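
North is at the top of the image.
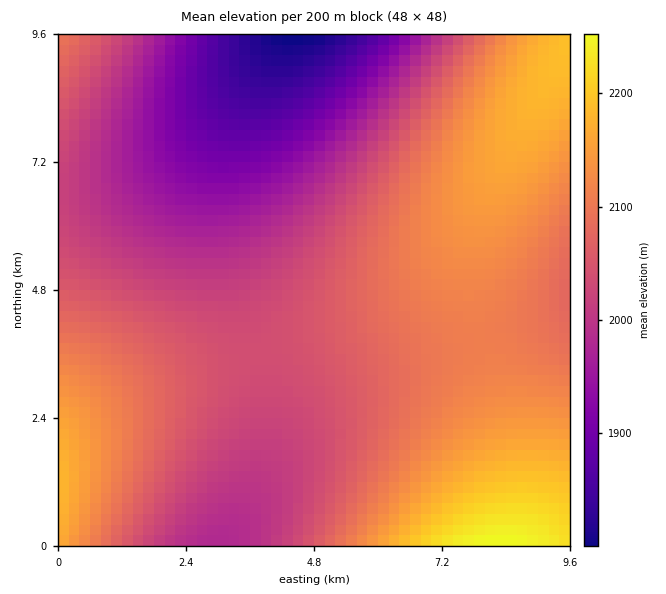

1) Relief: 1800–2260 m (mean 2050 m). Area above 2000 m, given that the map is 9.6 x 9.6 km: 70.7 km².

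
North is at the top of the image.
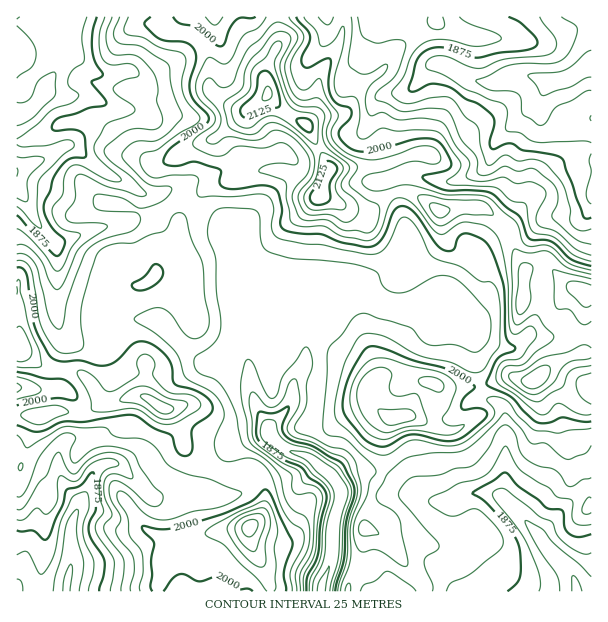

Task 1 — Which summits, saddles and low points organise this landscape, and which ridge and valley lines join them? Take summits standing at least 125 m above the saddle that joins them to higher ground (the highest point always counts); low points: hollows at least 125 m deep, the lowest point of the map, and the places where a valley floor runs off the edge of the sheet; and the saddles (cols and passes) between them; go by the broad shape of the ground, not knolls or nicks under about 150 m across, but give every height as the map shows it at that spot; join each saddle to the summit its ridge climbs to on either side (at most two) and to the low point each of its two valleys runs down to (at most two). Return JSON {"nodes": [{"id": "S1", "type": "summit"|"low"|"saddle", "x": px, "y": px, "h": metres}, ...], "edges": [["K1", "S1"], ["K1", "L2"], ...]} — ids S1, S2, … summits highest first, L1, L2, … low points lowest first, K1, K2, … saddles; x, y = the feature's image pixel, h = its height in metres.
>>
{"nodes": [
{"id": "S1", "type": "summit", "x": 267, "y": 93, "h": 2155},
{"id": "S2", "type": "summit", "x": 249, "y": 527, "h": 2113},
{"id": "L1", "type": "low", "x": 591, "y": 65, "h": 1786},
{"id": "L2", "type": "low", "x": 321, "y": 590, "h": 1793},
{"id": "L3", "type": "low", "x": 576, "y": 591, "h": 1796},
{"id": "L4", "type": "low", "x": 68, "y": 584, "h": 1797},
{"id": "L5", "type": "low", "x": 17, "y": 171, "h": 1798},
{"id": "K1", "type": "saddle", "x": 395, "y": 194, "h": 2030},
{"id": "K2", "type": "saddle", "x": 216, "y": 471, "h": 1980},
{"id": "K3", "type": "saddle", "x": 192, "y": 204, "h": 1972},
{"id": "K4", "type": "saddle", "x": 402, "y": 306, "h": 1944},
{"id": "K5", "type": "saddle", "x": 356, "y": 570, "h": 1942}],
"edges": [["K1", "S1"], ["K1", "L1"], ["K1", "L3"], ["K2", "S2"], ["K2", "L4"], ["K2", "L2"], ["K3", "S1"], ["K3", "S2"], ["K3", "L5"], ["K4", "S1"], ["K4", "L3"], ["K4", "L2"], ["K5", "S1"], ["K5", "L3"], ["K5", "L2"]]}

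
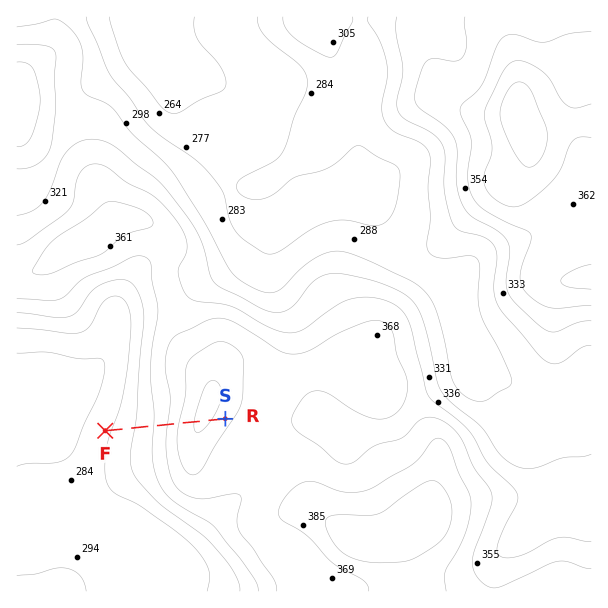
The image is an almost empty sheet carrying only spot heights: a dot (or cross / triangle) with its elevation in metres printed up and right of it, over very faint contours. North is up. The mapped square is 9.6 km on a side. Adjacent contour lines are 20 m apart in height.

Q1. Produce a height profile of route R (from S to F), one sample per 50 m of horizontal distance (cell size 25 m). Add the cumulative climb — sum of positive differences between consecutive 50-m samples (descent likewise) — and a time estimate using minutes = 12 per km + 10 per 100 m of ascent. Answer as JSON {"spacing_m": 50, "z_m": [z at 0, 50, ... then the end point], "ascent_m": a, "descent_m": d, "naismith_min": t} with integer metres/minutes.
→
{"spacing_m": 50, "z_m": [387, 390, 393, 396, 399, 401, 402, 403, 403, 402, 401, 399, 396, 392, 388, 383, 378, 372, 367, 362, 357, 352, 348, 344, 340, 336, 333, 330, 327, 324, 321, 318, 315, 313, 310, 308, 305, 303, 300, 298, 295, 295], "ascent_m": 16, "descent_m": 108, "naismith_min": 26}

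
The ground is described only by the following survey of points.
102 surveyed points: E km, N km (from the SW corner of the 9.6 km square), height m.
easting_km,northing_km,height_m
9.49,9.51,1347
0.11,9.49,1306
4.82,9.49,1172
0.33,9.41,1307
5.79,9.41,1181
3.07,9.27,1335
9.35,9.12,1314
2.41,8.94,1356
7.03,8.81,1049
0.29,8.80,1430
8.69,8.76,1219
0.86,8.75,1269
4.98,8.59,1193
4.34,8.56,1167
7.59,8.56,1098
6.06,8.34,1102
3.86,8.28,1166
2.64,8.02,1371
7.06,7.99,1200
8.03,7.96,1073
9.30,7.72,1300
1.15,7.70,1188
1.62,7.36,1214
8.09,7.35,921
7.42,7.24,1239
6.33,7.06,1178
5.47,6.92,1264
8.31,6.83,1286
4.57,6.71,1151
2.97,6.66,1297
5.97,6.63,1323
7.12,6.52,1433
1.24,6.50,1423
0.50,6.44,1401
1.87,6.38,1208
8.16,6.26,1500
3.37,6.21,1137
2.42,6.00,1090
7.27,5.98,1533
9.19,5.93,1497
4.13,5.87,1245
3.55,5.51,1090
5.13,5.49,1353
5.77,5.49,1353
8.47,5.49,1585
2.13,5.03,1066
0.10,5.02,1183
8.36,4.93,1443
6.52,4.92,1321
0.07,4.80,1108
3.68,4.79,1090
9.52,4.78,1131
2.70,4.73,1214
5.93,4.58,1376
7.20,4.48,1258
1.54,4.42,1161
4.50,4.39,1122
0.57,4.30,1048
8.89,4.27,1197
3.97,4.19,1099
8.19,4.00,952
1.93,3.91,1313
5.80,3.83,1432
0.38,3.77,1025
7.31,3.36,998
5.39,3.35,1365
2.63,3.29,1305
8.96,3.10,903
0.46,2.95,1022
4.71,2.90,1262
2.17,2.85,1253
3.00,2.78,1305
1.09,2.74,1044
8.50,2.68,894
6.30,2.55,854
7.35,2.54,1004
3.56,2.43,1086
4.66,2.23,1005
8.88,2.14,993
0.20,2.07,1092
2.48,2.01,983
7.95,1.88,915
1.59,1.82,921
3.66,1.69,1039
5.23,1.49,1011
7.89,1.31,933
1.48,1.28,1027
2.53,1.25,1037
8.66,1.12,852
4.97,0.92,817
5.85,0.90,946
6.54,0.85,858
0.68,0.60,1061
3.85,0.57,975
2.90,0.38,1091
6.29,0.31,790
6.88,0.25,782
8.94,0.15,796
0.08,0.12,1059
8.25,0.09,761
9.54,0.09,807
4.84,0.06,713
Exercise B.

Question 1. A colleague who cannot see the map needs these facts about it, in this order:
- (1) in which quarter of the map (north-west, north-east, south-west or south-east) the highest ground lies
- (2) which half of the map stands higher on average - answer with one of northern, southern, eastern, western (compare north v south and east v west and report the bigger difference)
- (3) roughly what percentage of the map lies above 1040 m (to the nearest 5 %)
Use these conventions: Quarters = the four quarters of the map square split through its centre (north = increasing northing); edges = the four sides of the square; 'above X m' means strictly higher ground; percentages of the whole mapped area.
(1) The highest point lies in the north-east quarter of the map.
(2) On average the northern half of the map is the higher ground.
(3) About 70 % of the map lies above 1040 m.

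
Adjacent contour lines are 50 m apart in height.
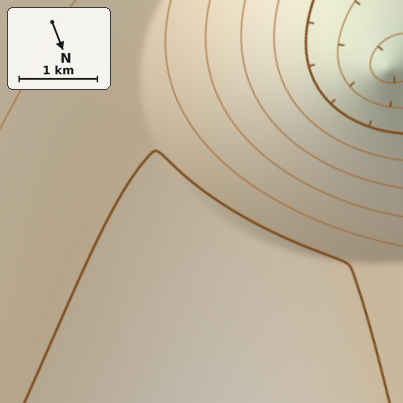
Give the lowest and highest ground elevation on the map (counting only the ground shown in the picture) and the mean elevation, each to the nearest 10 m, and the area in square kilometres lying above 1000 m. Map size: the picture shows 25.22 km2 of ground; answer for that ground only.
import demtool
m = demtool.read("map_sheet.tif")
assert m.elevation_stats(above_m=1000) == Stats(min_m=630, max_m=1050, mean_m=950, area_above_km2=9.5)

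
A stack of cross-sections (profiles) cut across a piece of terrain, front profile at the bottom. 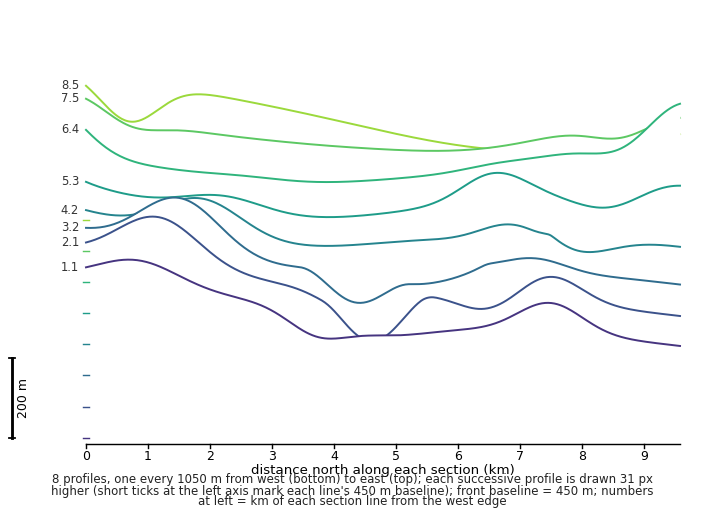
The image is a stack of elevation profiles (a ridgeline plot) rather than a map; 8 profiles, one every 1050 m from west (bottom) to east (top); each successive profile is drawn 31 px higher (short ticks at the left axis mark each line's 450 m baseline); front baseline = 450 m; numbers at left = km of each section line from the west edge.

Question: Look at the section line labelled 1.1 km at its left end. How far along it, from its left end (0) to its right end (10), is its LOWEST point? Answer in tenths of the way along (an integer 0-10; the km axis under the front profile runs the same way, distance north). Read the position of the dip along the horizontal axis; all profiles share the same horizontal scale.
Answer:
10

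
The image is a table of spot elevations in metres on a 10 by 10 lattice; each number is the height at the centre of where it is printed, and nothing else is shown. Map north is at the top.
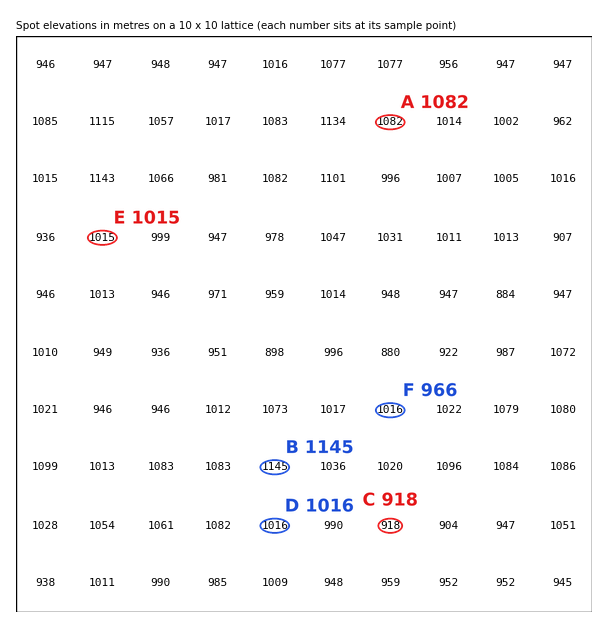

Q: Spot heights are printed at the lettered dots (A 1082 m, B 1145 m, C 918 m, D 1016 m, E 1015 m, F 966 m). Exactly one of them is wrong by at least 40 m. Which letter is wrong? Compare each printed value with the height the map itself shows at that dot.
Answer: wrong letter F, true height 1016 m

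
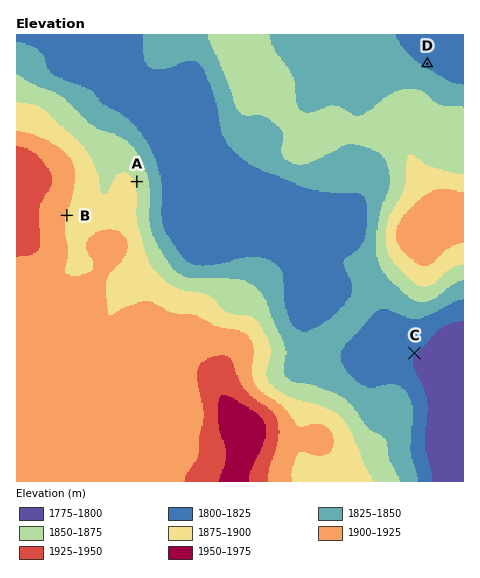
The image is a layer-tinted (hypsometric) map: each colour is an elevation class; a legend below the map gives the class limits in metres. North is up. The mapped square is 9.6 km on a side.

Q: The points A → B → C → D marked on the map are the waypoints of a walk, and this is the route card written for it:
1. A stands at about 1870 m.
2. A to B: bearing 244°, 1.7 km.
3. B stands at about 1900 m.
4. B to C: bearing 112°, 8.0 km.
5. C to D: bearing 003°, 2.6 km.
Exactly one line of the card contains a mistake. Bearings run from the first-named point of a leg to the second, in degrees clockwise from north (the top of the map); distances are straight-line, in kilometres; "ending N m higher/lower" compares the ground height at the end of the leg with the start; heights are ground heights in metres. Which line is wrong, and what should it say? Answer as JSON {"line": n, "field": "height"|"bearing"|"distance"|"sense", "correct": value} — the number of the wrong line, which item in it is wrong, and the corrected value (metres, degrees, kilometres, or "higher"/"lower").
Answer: {"line": 5, "field": "distance", "correct": 6.2}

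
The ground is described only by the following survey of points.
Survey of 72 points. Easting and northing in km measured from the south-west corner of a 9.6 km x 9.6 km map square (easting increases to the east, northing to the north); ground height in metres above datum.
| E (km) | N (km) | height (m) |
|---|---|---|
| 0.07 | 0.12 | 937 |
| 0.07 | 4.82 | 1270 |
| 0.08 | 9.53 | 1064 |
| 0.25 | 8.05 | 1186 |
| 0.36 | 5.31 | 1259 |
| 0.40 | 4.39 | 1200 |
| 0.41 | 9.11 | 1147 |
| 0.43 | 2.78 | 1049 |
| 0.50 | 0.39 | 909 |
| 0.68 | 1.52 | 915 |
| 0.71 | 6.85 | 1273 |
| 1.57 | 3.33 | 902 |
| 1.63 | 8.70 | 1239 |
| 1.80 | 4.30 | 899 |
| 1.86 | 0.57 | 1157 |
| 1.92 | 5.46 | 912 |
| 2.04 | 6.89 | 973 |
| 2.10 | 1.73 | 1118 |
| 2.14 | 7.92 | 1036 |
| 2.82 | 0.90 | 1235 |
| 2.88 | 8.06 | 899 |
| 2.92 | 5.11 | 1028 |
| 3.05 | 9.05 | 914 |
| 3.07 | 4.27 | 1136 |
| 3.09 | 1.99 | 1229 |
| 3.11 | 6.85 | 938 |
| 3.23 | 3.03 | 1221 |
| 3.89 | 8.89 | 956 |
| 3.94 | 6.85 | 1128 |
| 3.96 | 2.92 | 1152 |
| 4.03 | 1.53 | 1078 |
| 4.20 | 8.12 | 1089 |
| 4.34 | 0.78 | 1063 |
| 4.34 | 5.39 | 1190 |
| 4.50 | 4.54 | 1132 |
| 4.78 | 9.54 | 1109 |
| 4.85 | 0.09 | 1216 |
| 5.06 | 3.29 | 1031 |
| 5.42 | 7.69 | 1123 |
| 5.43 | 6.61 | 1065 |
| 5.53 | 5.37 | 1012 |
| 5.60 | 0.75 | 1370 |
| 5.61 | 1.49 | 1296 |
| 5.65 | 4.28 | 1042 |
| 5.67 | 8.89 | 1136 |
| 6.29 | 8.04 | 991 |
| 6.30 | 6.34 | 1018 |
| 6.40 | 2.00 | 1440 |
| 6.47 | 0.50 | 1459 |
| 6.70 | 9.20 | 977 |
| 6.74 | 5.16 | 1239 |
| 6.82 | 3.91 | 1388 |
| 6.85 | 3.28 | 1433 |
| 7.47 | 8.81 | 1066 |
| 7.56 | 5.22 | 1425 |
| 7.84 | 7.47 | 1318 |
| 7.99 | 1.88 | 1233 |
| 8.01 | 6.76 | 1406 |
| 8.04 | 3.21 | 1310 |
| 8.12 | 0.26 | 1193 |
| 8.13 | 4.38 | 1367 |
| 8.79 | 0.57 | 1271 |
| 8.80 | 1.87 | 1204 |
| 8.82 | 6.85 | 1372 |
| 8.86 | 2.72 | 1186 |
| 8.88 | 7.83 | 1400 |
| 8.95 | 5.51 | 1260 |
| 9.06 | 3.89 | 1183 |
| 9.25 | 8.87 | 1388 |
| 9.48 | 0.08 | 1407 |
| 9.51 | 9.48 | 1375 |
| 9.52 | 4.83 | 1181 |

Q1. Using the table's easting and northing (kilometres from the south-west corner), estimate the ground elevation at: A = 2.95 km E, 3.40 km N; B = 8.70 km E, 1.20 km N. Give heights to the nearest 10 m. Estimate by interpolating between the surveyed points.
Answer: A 1170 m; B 1220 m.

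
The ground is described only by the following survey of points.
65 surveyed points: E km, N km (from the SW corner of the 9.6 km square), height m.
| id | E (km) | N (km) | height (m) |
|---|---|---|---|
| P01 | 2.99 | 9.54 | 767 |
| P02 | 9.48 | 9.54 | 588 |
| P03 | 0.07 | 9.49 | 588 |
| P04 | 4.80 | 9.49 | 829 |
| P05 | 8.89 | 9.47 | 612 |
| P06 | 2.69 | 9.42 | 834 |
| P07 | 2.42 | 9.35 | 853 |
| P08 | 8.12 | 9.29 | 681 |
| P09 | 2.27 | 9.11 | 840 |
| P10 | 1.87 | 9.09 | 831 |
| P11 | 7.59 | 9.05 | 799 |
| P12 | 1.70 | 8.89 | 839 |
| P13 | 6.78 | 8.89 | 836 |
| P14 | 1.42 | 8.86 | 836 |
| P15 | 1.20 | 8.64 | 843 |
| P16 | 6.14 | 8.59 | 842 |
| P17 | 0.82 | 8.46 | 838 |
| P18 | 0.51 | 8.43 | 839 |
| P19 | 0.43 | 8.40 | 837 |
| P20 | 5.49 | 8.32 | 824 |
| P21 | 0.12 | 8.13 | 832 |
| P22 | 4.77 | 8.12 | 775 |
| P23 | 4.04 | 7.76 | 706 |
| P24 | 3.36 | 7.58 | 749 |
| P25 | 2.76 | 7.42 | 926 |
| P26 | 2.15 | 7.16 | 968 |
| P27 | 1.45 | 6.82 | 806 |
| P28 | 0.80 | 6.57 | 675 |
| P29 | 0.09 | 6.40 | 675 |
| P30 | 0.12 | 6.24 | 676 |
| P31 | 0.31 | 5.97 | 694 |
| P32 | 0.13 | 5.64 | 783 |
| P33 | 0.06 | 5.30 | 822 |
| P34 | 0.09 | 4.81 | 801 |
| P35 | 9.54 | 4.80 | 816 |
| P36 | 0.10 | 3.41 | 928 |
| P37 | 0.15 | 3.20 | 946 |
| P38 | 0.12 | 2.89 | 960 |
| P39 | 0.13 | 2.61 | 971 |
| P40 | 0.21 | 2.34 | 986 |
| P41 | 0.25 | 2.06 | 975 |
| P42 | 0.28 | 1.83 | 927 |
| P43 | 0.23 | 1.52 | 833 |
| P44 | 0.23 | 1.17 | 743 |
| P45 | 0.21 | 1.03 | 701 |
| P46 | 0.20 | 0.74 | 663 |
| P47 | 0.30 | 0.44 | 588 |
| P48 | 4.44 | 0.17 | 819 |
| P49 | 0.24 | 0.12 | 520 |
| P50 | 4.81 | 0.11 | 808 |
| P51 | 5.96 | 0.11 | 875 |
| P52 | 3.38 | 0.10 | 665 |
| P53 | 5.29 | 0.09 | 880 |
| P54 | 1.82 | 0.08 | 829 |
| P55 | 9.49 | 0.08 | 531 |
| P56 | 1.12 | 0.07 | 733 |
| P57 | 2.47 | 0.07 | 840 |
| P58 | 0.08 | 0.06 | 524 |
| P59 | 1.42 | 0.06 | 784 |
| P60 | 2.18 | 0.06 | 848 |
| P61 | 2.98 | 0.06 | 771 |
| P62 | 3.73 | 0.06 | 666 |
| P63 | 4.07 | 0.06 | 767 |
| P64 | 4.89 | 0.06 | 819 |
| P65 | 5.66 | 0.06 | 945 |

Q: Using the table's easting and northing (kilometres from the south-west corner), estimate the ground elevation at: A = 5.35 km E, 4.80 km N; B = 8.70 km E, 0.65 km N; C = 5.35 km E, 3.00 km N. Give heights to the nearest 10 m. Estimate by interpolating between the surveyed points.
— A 810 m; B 640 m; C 830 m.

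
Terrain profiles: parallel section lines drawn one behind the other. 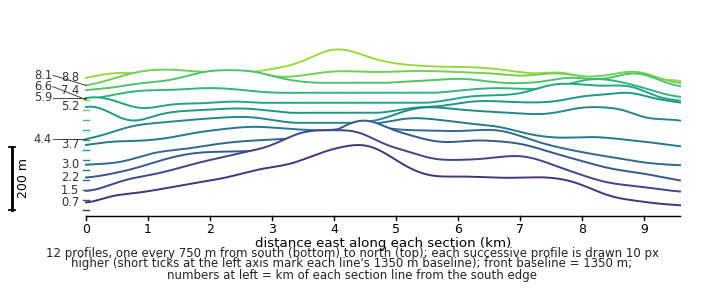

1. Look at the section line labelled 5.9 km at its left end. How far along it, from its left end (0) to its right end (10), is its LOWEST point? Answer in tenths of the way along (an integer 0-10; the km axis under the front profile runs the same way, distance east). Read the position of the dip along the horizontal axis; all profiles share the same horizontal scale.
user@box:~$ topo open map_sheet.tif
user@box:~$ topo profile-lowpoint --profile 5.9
1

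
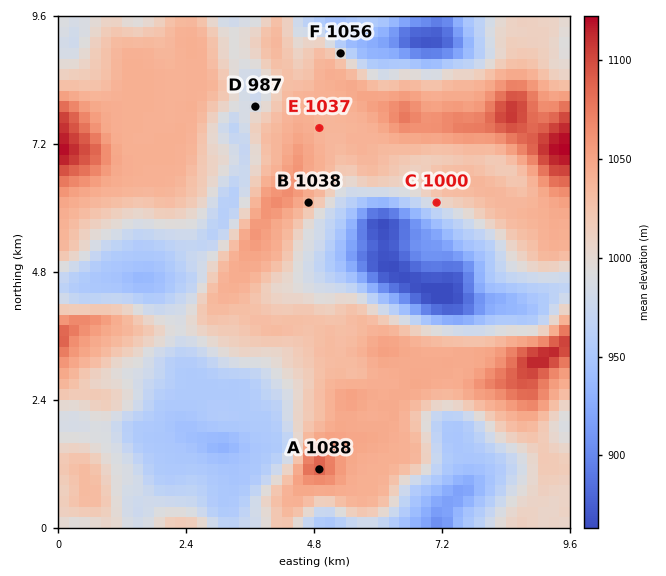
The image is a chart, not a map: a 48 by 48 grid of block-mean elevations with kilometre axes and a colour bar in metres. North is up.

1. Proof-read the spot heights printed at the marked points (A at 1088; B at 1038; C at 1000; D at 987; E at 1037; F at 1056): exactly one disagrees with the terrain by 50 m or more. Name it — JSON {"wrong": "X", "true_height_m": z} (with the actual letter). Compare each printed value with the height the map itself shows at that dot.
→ {"wrong": "F", "true_height_m": 993}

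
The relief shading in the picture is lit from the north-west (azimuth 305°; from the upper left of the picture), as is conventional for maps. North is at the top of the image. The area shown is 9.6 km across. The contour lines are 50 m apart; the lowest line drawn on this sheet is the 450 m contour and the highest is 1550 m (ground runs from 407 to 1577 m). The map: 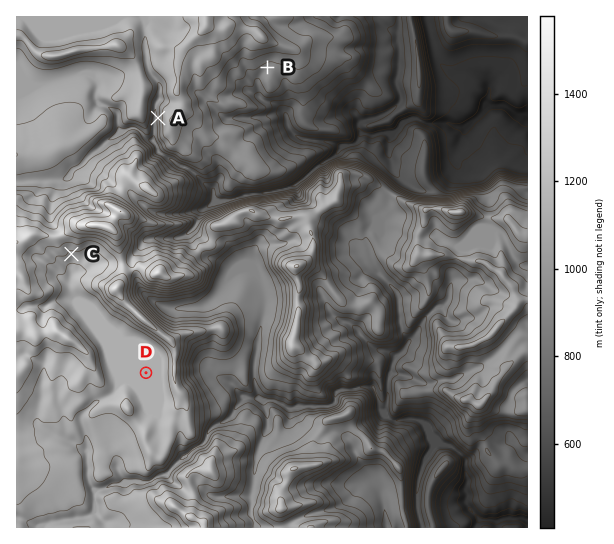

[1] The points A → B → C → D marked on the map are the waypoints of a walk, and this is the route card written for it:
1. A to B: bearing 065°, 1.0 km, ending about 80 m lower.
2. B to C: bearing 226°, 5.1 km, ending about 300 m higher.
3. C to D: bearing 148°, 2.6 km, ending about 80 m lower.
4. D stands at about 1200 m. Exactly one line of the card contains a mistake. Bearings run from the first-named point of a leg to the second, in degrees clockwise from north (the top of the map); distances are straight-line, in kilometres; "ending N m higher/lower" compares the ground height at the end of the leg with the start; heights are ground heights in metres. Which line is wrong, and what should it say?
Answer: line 1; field distance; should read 2.3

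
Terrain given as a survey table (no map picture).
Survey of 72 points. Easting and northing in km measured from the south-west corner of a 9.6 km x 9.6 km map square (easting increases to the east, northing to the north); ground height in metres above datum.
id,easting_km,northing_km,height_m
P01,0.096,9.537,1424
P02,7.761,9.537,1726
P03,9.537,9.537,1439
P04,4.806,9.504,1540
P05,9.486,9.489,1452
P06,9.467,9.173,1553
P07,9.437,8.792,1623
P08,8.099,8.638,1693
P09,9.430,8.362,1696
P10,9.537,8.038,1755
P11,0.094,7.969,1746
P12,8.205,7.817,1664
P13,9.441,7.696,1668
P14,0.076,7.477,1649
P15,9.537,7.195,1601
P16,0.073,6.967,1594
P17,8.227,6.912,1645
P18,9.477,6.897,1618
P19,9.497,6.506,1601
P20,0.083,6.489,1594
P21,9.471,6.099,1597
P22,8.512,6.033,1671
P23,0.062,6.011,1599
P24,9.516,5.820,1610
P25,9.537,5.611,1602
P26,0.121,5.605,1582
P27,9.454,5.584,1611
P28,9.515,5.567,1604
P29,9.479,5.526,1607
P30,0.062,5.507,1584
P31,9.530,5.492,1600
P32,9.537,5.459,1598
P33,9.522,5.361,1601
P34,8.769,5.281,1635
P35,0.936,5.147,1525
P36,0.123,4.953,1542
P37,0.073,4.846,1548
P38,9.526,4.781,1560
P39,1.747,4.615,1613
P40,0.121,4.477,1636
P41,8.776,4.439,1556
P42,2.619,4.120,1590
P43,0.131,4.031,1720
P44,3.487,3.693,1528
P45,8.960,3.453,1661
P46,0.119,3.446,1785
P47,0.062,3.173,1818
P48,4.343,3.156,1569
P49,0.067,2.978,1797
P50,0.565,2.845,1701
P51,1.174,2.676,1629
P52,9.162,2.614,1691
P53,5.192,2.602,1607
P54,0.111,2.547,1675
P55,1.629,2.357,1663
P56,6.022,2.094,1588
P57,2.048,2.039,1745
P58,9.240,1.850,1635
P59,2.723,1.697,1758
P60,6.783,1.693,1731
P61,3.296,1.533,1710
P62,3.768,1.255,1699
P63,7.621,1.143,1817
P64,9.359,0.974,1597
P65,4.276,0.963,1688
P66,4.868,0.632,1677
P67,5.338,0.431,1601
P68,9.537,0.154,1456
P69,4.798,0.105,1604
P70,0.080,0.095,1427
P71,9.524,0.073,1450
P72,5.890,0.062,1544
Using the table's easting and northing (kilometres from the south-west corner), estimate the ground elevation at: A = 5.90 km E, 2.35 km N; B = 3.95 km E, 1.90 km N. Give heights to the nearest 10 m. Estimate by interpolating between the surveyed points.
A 1570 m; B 1660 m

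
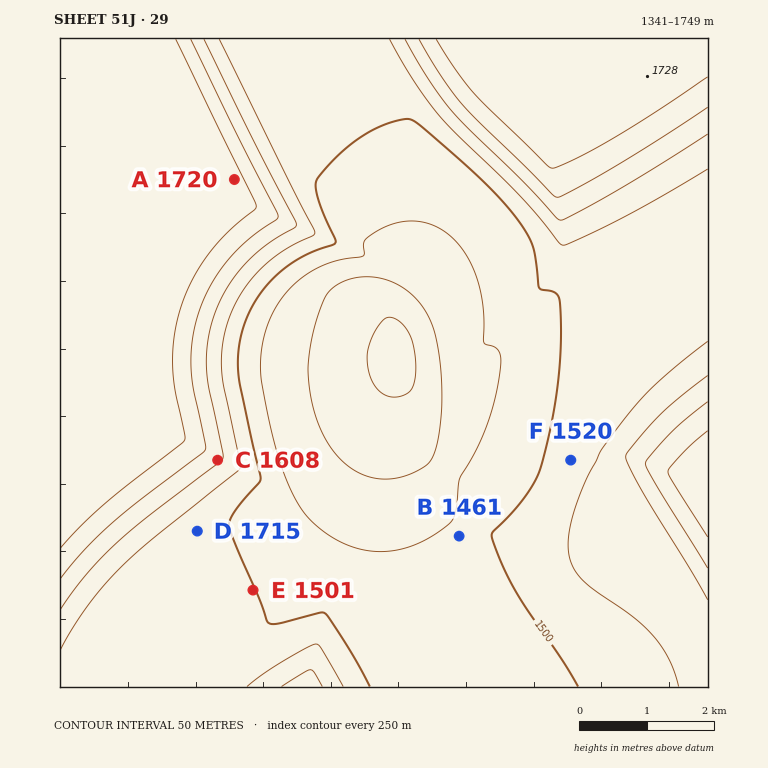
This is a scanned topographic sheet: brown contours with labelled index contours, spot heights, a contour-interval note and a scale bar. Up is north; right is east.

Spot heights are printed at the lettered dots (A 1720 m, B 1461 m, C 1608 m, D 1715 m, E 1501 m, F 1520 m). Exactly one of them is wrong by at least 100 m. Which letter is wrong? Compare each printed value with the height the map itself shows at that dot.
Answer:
D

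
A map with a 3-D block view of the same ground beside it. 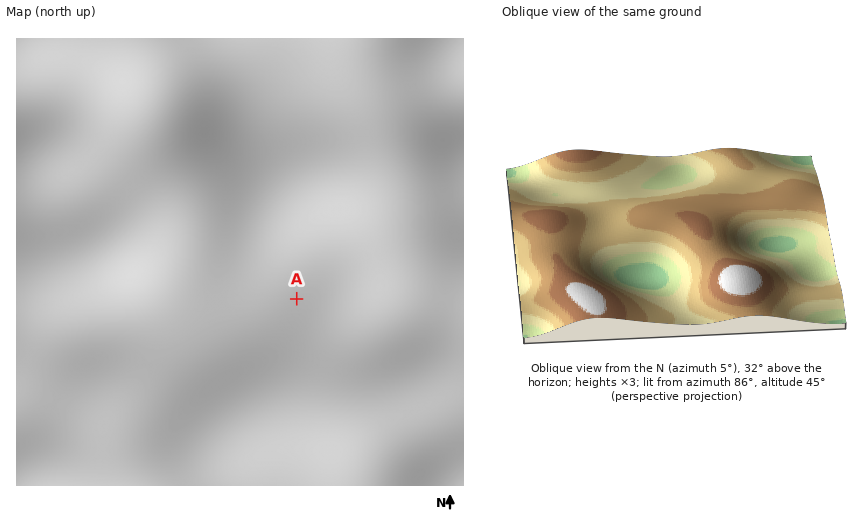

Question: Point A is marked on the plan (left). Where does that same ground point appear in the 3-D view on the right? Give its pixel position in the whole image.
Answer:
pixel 630 222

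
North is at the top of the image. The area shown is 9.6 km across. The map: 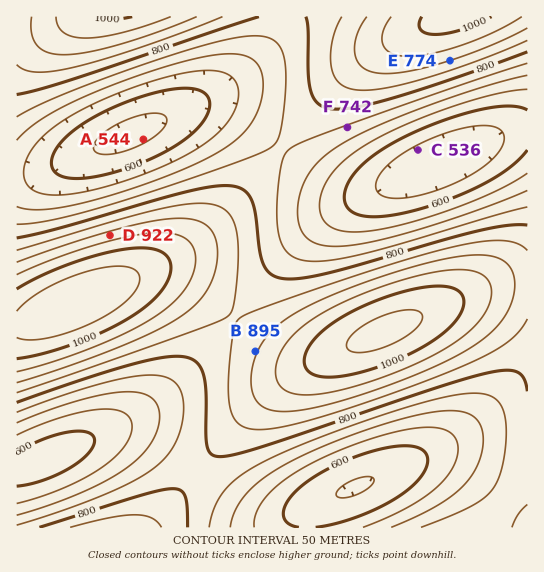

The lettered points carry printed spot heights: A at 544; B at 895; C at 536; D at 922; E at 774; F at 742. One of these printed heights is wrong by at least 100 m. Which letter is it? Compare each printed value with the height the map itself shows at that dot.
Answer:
E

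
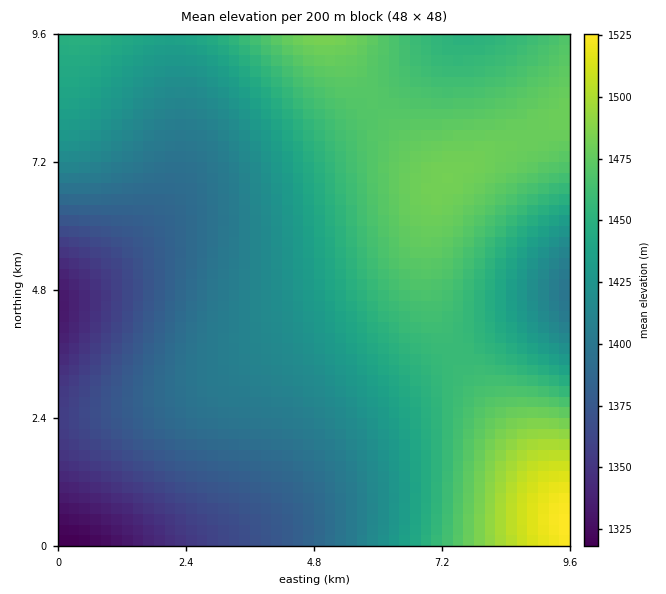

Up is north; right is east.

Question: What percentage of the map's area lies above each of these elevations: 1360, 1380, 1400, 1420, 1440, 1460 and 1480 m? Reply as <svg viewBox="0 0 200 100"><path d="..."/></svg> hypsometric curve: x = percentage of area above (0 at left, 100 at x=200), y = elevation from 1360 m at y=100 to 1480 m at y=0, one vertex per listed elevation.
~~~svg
<svg viewBox="0 0 200 100"><path d="M186 100l-17-17-25-16-30-17-27-17-31-16-44-17"/></svg>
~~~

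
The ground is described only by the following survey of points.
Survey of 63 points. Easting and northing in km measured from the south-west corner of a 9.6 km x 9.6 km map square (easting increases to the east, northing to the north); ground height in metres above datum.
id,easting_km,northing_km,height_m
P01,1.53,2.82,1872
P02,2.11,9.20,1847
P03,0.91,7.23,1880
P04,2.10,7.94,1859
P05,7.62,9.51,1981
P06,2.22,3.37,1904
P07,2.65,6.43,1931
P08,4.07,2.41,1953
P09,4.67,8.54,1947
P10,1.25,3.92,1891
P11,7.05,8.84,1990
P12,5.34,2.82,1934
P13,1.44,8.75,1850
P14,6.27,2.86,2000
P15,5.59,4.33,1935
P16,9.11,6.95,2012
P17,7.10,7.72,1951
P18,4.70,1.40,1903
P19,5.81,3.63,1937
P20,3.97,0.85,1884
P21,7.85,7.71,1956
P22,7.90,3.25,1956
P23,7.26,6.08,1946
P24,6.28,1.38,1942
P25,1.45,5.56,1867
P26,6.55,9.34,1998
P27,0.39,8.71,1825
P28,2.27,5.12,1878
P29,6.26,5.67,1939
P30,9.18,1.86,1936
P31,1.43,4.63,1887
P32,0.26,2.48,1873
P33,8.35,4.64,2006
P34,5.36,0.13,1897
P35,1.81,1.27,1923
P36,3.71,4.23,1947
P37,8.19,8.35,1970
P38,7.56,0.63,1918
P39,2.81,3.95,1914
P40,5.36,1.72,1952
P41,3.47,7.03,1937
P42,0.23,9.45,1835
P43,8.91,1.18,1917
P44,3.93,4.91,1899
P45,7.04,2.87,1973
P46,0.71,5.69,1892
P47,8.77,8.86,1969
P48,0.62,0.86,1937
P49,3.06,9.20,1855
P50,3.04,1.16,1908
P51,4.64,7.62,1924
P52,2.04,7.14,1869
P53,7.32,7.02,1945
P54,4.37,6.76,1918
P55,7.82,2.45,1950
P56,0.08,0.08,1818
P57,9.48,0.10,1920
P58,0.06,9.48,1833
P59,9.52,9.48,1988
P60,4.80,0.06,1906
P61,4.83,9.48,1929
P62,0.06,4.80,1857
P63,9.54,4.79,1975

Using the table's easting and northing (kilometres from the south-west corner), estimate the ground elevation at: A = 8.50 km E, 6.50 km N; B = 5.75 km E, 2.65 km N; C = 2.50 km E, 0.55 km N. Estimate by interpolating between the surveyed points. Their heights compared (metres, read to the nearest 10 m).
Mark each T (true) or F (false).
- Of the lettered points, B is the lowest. F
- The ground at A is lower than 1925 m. F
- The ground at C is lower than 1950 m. T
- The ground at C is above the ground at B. F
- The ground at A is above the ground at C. T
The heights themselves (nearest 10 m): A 2020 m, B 1960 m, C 1870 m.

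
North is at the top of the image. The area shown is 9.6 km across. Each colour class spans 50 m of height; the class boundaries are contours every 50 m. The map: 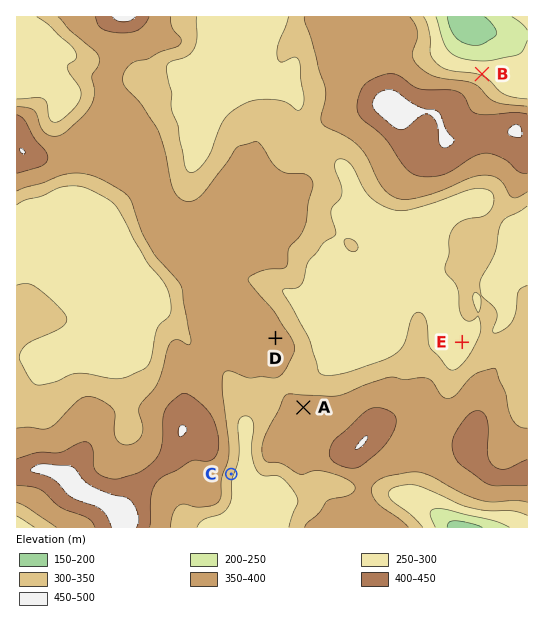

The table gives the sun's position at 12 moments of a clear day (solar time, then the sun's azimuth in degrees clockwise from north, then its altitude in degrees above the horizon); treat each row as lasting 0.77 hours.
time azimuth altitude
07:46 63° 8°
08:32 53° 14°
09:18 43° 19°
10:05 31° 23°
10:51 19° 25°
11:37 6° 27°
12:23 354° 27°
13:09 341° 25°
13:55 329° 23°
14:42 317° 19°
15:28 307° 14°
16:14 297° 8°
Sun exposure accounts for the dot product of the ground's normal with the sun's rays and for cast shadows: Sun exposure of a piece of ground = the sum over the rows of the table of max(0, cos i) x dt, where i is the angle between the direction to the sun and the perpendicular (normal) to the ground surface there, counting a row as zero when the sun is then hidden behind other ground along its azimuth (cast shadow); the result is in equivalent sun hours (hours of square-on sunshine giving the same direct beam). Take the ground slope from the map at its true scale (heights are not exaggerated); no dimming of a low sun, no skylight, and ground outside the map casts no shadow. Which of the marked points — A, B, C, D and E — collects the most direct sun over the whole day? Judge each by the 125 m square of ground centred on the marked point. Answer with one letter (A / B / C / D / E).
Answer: B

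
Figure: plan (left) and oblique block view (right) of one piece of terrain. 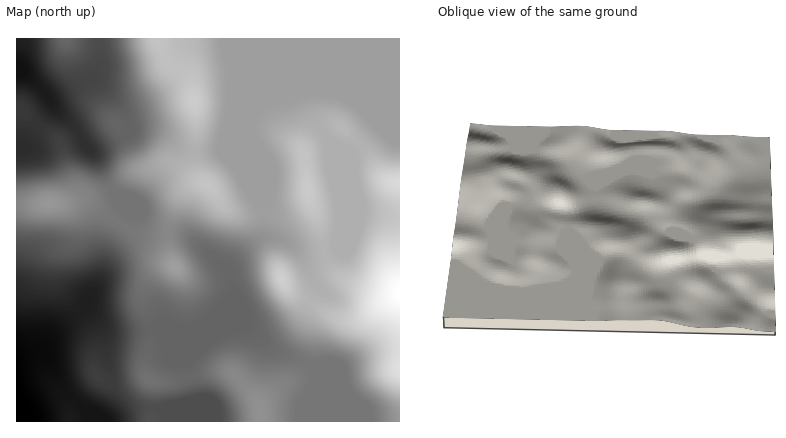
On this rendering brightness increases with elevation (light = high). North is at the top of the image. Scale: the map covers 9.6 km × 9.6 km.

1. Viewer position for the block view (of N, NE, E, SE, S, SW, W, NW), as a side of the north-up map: N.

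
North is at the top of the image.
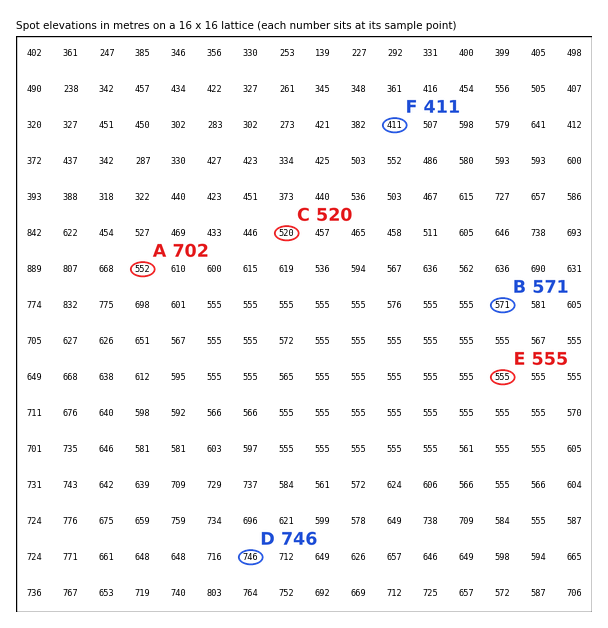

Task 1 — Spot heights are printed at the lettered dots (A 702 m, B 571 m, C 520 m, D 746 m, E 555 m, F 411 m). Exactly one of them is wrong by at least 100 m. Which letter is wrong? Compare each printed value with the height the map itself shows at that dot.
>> A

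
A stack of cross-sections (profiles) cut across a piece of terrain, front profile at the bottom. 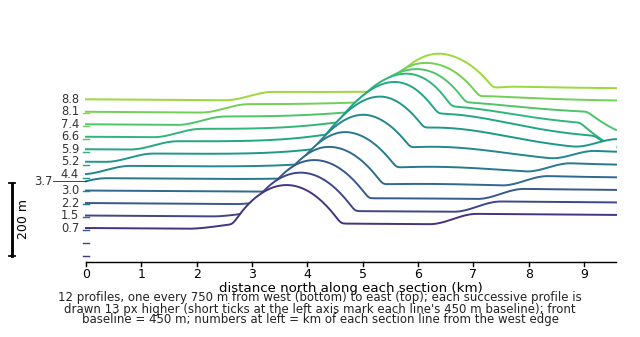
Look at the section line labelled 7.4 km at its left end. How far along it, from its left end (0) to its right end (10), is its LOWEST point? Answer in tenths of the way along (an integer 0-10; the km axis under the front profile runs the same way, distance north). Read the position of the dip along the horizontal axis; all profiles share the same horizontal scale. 10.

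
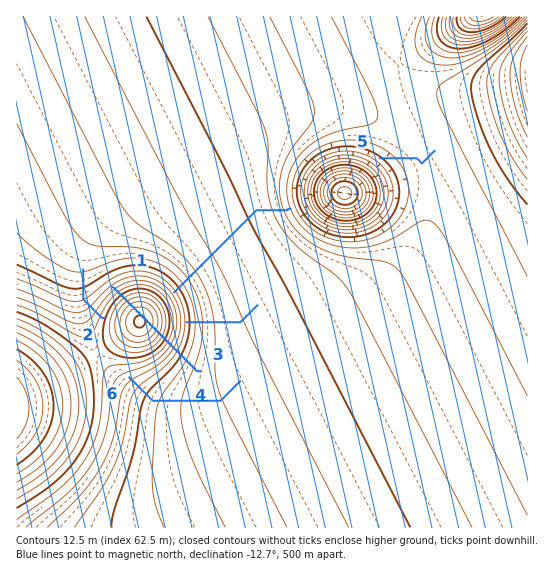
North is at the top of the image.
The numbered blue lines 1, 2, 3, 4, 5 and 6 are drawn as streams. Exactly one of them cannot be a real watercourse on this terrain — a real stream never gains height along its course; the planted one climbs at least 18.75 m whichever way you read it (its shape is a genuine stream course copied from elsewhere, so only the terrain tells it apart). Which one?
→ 4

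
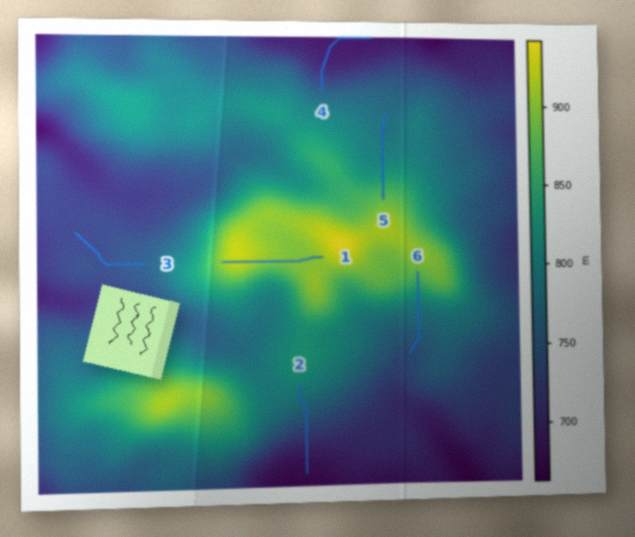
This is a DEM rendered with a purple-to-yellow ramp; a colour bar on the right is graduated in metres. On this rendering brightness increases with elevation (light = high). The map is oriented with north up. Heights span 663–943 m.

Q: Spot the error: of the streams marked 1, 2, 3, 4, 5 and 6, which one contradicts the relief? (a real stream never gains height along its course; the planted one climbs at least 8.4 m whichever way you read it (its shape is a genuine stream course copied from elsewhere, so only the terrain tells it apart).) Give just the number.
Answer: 1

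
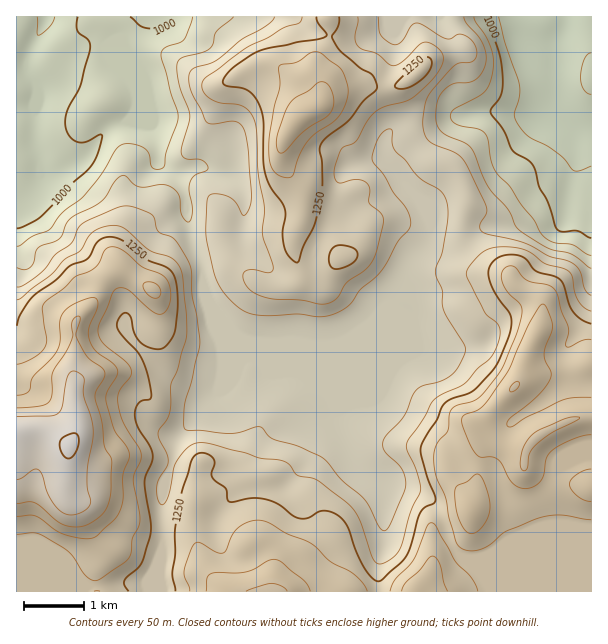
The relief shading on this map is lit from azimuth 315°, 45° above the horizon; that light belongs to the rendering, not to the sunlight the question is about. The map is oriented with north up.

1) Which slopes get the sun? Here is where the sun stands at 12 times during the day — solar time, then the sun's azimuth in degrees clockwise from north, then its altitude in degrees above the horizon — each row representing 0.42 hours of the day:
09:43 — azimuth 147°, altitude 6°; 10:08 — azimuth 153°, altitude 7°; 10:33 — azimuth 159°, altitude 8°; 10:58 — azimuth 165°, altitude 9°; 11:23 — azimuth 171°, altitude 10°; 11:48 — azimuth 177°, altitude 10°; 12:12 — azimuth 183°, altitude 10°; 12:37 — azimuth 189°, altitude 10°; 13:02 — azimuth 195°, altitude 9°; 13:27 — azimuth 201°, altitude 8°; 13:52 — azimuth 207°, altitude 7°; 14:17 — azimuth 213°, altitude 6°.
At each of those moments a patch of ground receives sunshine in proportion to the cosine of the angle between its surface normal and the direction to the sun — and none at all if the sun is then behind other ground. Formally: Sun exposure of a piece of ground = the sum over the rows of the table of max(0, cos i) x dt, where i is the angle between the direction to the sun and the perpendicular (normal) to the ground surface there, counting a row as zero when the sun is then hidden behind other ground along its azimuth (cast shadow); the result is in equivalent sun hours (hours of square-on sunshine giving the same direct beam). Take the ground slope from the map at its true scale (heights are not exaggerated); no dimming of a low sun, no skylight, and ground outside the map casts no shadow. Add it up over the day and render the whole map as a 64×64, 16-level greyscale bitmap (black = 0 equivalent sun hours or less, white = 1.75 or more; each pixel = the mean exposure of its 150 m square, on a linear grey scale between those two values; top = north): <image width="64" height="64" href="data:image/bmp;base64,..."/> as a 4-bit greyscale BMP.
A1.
<image width="64" height="64" href="data:image/bmp;base64,Qk12CAAAAAAAAHYAAAAoAAAAQAAAAEAAAAABAAQAAAAAAAAIAAATCwAAEwsAABAAAAAAAAAAAAAAABEREQAiIiIAMzMzAERERABVVVUAZmZmAHd3dwCIiIgAmZmZAKqqqgC7u7sAzMzMAN3d3QDu7u4A////AGZmZmZlREVmZ4h2VDM0QzNVVDMyIzNGZUVWZmZmZmZmZmZmZ5qqmHZ4mXQgAAEhEkUyEREBESV1M0ZmZmZmZmZmZmZois7clmVVQgAAARIjQyEREQAAFFQzVmZmZmZmZmZmZoiJrMqXZUQxACMyIkVDIiIyAAAjMzVmZmZmZmZmZmZoqpmHiIdmVDIjZ3VDRDM0RDIQEjMjWKl2ZmZmZmZmaM7tqGVoiGZlMiRFZkMREkVUQiEjMyNr3KhmZmZmZqmu///Jh4qGZlVDMzIjIQASRVQyIjRDNHvMqYdmZmZm3e////25mHVVVVVDIRERESNEMzIiNEM1m7upmZh2Znf///7d7sl2VERWd1MhERIzREMiIzMzMRWZmZiJmqqavP/9uoiaqWVENFd3ZCEREjRUIREjMzMgFoZVZ3iZqrvNzMqHdmeHVFVUVVVmUyIiNEMQASNEMyJ6hCRWeaqZqruqmHd2VmZUVlRDNFZmZlQyIhESNEREWLtjNFac3JiId5mHd4dlZmd4ZURFVVVnd0IRIiNEVVaKuVRFV6zcl2VDmYeIh2Voqqp1RXdlQiI0QxEjRFZneKmGVVV4mZh2ZUOIiImYZWiqmHQ0ZlQiEAEiIjRVZ3irqHVWZ5qHZ3dmZYiIiJmFNEREQhEAAAEQAAIjRVZneKqGVFaImXVpqnZmiZhlaIYxESIyEAAAABIRI0RVZmZmVUMzV4h2Q0jNyod4hkNGdkIRJWUgAAASNEREVVZmZVQyIiJYh2UyI3vu3CMyIkVVQiNYp0EAAjNFZmVmZmZVRDIiI3h3d2QgE3veAAATRERERXmoUyI0REVmZmZmZVVUQzI0UyR5l0EAElYAABVTM0VWeId2ZURVVVVmZmZmZlVEQzIQAEm7hTEAAAAARVRWZnd2Vod2VVVVVVZmZmZmZVRCEAAAFKzKZCEAEANlVpqqmHVXiHdmZmVVVmZmZmZmVDEAAAABSKqXVDMhNWVGmry5ZGiId2ZmZmZmZmZmZmZUMhAAAAATaIh2dwESNDMjVmVGiYd3ZmZmZmZmZmZmZlVDMhAAARJWVVV5EQASMgAAEliZiHdmZmZmZmZmZmZmZVRDIQABI1ZTIkUzIRIiAAATeZmIdmZmZmZmZmZmZmZmVVQzIQIjR3VDIjRDMzMQATWJmZh1ZmZmZmZmZmZmZmZVVVVUMyI2mXUhNVVmZUIjVniZhlVmZ3d3d3d3dmZmZlVVZ3dUMiSJljBWZmZ5lkRWeZhmVmaJmZmYmZh3ZmZmVmaIh2ZUM1ZkEEZlQze7hmebqGVWZ5q7zLvNy5h2ZmZmZ4hmZ4YzNDIAE1UxAWqoiu7IZEZ5q83u7v//yYdmZmZ3dmZ5qWREQgAAEzEAFpq+/adUVpqrzM3v7d3Kh3ZmZmZVZ5vLhTRDEAAAEhAVneyWVWZXmqqYiKy5iaqph2dnd3d4m7lSATQxAAABMzWtxhATVmeZl2VFeHd6ztuYd3d4iIiZhRAAFFMAAAARFHliAAFFZ5h1M1eHVorf7ah3d2ZlZmUzEAABIgAAAAATVCAAACNXdkM0epdWeKvMuYdmVEMzIQAQAAAAEiEAACMgAAABI1dlM1eZl2ZVVnmZh3ZlVTIAAAAAAAAREAAAIQAAAAEkZ2VFeIiIhlMzV4mId2ZmQQAAAAAAAAAAAREQAAAAEjRWZVVnd3mXQyNGiZh3ZmZBAAAAAAABEAASIQAAABIiM0VmZVZlaJhTM0V4h2ZmZmQgAAAAABIhABEAAAARI0MzRWZlRWZniGVURFZmVmZnh1IAAAABIzIhEAAAAAEjRVRVVVVWd3eIdmZUM0RmZ2eGMQAAARIjQyIRAAAAARI0VVQzRWiZmIh2eHZDNWZ4d2QQAAASIjNDIiIRERERERI1QhE1ebuneHVXdkRGeJiGQhERESMzM0QzMhESIyIAASMREkaJu5ZWZCIjNGeJmXUyIiMzMzMzVERDIRIjRBADUyNVZ3nLlkVmMQE1eImYdDMzM0RDMzNURVVDIiNFQjeYeIh3eKuXVXh1Q1eId2ZDM0QzMzMzM0RVZmUzMiNENYmpiHdni7l1aJmHZ3dlQhEkVUIiIzMzVFZmZlQxARIjWKmId3d5vLl4q5h3d2QgACRVQyEiNERVVmZ4dTEAAiNGmYh3dlat7ty6mHZndCAAE0RDIiNERFVVVomYUiJEQzV5mYiGRIz//9qql2ZlMAABIiMzRERVREVWaJqoZmZVVXm7updUWM//27u6mHZTIiESNFVVVWZVVVVWial2ZniJm83cuFMzWKvLvN7bl3d3dmZ3ZmZnd3ZVVERWdmZmiavN3u2nUyESV5qs3/7JmavLqYd2ZmeJdmdlREREVmeJqqvNyoZUMiI1aJmb3/7cu9y5dmZmZ4lVeHZVQzRmZ4iHVGmphmZVVDRFZlRa///MzKdlVmZmd1aIdmVURmZ4mGQQE2iIdkRDIzMzMQJ9/9zMp1RFVWZmZnd3ZlVmZomWMAAAE2djESIREREhABWbzMuGREVVZlWGVnd2ZmZniGMAAAAAERAAEREAABAAATV6p1REVVVmVYZEZ3dmZmdkIAAAAAAAABEAEiIhAREQATZTM0RVVlVUiENGd3d2ZUIAFEMhAAAAEAAlVVMiMhAAIgEjRWZmZVR4YzVoh3dlQiI0RDIQAAAAFZh3dkRDIAEgACNWZ3dlVWZkRWZmZlVERERDMiEAABJoh2ZmVVQyIzMiNEVVZmVV"/>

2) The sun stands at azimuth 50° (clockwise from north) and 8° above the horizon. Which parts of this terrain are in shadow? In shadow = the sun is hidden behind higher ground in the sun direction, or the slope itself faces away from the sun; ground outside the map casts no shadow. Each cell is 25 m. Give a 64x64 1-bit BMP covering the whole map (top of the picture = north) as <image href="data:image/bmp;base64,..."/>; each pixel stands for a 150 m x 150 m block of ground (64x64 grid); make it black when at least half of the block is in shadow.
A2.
<image width="64" height="64" href="data:image/bmp;base64,Qk0+AgAAAAAAAD4AAAAoAAAAQAAAAEAAAAABAAEAAAAAAAACAAATCwAAEwsAAAIAAAAAAAAA////AAAAAAAAAPAAAEAAAAAA8AAAAAAAAADgAAAAAAAAAGAAAAAAAPwAYAAAeAAA/gBAAAB4wAD+AEAAAHnAAP4AAAAAecAA/AAAAAB7wAB4AGAAAP/AAjAAYAAA/4ACAABAAAB/BwAAAAAAAH8HAAAAAAAAfgcAAAAAAAB+AgAAAAAAADwAAAAAAAAAAAAAAAAAAAAAwAAAAAAAAAHAAAAAAAAAA4AAAAAAAAAAAAAcAAAAAAAAABgAAAAAAAAAGAAAAAAACAAAAAAAAAAeAAAAAAAAAB4AGAAAAAAAHwA8AAAAAAAfABwAAAAAAF+AHAgAAAAA/4AAHwADgAD/gAAfAIPAAD+AAB4Dw8AAPwAAHgeAAAA+AAAIBgAAABwAAAAGBAAADAAAAA4MAAAAAAAADBwAAAAAAAAMDAAAAAAAAAgAAAAAAAAACAAAAAAAAAAYYAAAAAAAABnwAAAAAAAAG/wAAAAAAAAT/AAAAAAAAAf8AAAAAAAAB/gAAAAAAABH+AAAAAAAAEP4AAAAAAABg/gAAAAAAAPB+AAAAAAAA+H4AAAAAAAD8fgAAAAAAAP9+AAAAAAAA/7wAAAAAAAD/gAAAAAAAAP4AAAAAAAAA+AAAAAAAAADwAAAAAAAAAEAAAAAAAAAAAAAAAAAAAAAAAAAAAAAAAAAAMAAAAAAAAAAwAAAAA=="/>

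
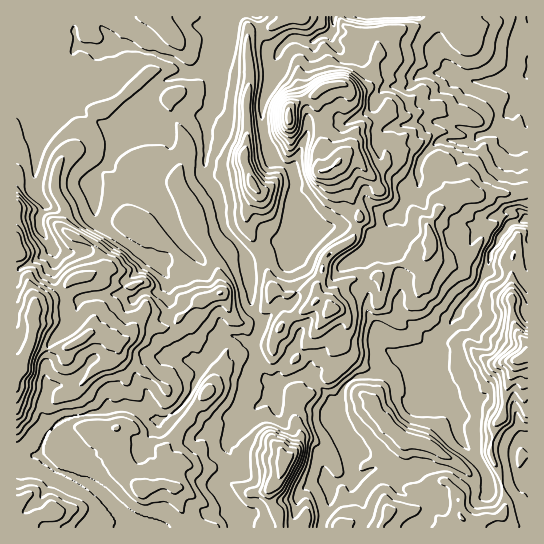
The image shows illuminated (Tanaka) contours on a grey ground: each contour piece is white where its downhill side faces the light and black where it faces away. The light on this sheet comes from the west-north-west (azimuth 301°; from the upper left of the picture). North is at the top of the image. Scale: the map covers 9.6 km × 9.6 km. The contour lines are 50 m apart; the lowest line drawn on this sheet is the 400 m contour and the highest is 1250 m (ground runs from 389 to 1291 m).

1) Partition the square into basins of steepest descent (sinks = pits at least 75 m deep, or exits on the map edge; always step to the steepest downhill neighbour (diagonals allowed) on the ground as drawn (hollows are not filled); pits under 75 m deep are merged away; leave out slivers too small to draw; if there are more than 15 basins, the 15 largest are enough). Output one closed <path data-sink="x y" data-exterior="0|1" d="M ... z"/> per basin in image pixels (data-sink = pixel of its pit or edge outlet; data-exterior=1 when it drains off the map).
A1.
<path data-sink="527 74" data-exterior="1" d="M527 16l-96 0-9 9-36 7-7 7 0 15-4 8-4 19-6 7-14 3-8-7-8 0-13 4-15 11-3-1-5-13 0-23-24-23-3-12-21 4-3 3 1 55-2 8 0 49-3 7 0 9 7 19 6 9 0 5-10 16-2 22-10 10-14 6-8 6 6 15 1 23-13 6-8-4-6-16-12-21-12-14-41-22-1-15-7-17-31-34-15-5-7 2-6 6-5 12-1 18 10 20-2 18-30-12-17-1 1 314 451-1 0-4-9-10-2-16 0-7 11-12 0-5-11-12-12-5-12-9-30-8-24-24-6-12-20-17-13-17 3-11-4-15 9-21-9-11-7-2-3-7 7-12 14-10 19 0 25-15 28-4 9-10 0-16-3-10 13-17 10-4 7-7 8-4 47 0 15-4z"/><path data-sink="257 17" data-exterior="1" d="M289 16l-272 0-1 197 25 4 21 11 3-19-10-20 1-18 3-8 8-10 7-2 8 1 8 5 30 33 7 17 1 15 33 17 18 15 14 25 6 16 8 4 12-6 1-15-7-23 8-6 14-6 10-10 2-22 10-16 0-5-6-9-7-19 0-9 3-7 0-49 2-8-1-55 7-5 18-2z"/><path data-sink="527 219" data-exterior="1" d="M527 189l-14 4-47 0-8 4-7 7-10 4-13 17 3 10 0 16-9 10-28 4-25 15-19 0-14 10-7 12 3 7 7 2 9 11-9 21 4 15-3 11 13 17 20 17 6 12 24 24 30 8 12 9 12 5 11 12 0 5-11 12 2 23 8 10 30-6 5-2 3-6 0-14-4-17-9-20-1-11 4-20 9-14 3-24 9-26 3-4 9-4 0-9-11-13-5-18 1-12 15 3z"/><path data-sink="406 17" data-exterior="1" d="M430 16l-140 0-16 9-2 9 4 7 21 18 3 31 4 8 3 1 15-11 13-4 8 0 8 7 14-3 6-7 4-19 4-8 0-15 11-8 32-6 9-7z"/><path data-sink="527 478" data-exterior="1" d="M527 356l-8 3-3 4-9 26-3 24-9 14-4 20 1 11 9 20 4 17 0 14-3 6-5 2-28 6 0 5 59-1z"/>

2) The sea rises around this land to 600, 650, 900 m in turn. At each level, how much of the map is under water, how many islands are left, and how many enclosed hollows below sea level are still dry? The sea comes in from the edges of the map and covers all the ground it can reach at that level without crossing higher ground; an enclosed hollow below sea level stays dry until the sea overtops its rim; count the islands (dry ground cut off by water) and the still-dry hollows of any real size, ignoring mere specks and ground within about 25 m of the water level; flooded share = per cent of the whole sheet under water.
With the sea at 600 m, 9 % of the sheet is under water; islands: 0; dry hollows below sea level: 0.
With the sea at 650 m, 16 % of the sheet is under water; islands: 0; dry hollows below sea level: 0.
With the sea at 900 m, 78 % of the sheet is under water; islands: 3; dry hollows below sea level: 0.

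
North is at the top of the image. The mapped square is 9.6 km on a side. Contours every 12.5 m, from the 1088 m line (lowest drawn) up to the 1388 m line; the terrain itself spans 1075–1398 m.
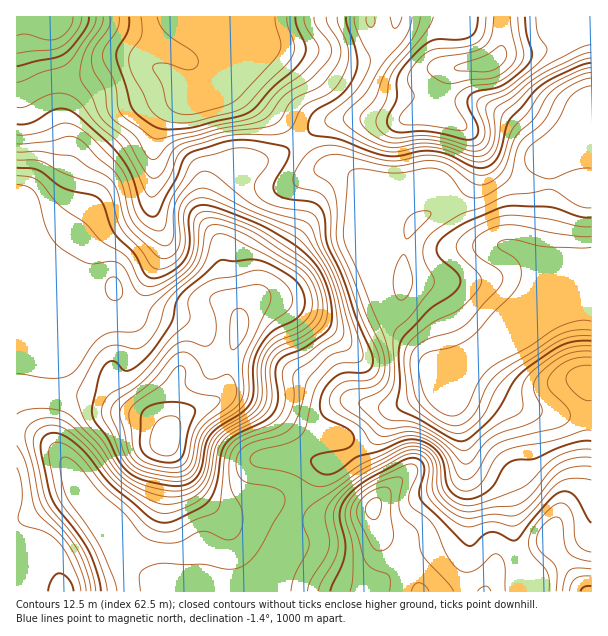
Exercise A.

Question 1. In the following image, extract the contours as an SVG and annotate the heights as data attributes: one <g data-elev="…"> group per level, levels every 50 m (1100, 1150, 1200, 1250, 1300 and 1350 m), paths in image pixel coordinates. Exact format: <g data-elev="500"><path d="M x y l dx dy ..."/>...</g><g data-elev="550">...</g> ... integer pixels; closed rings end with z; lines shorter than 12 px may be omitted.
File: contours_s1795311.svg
<g data-elev="1100"><path d="M591 330l-16 0-15 4-59 37-13 14-14 29-6 6-7 5-11 0-13-6-15-12-7-11-5-31 1-9 3-7 6-6 8-4 25-7 11-6 33-36 5-8 1-6-3-5-20-13-6-7-1-8 5-7 14-8 17-3 13 1 36 8 33 2"/><path d="M275 17l1 7 5 21-2 8-6 8-33 35-7 6-16 6-29 7-12-2-8-6-6-21-8-15-1-5 3-2 8-1 20 6 7 1 6-4 1-7-6-8-27-19-5-8-3-7"/></g><g data-elev="1150"><path d="M591 351l-13 0-11 3-11 6-12 9-8 9-3 8 2 7 7 15-1 8-11 7-27 9-11 5-8 7-11 16-5 4-6-1-19-20-21-13-12-3-20 2-7-2-20-17-4-6 3-5 18-8 7-7 3-13-2-21-6-18-37-87-2-12 5-56 3-7 11-1 34 4 29-5 10 0 8 3 6 4 16 20 9 3 9-1 15-9 11-9 3-6 4-20 3-9 5-6 19-16 16-27 17-12 15-5"/><path d="M398 299l3 1 4-2 5-6 2-8-1-14-4-12-3-4-6 8-4 14 0 14z"/><path d="M406 239l4-2 18-18 3-4-1-3-11-1-11 7-4 10 1 8z"/><path d="M314 17l1 7 14 18 3 9-5 10-15 17-27 17-15 19-7 6-12 4-32 5-42 11-8 4-11 13-5 3-7-5-12-20-18-13-6-6-3-8-3-19-11-21-2-9 2-8 15-22 3-12"/></g><g data-elev="1200"><path d="M591 449l-15 1-16 5-11 7-18 19-9 7-39 15-13 3-12-3-11-8-5-9-2-21-3-9-8-8-12-5-9 0-9 3-39 19-25 17-12 4-11-1-24-12-34-7-3-3-1-4 2-4 3-3 33-9 9-5 5-4 4-8 9-37 5-8 10-12 9-6 20-1 4-5-1-9-20-61-6-17-13-24-5-24-3-6-9-5-32-5-14-8-4-6-1-7 2-6 10-14 1-7-5-5-7-3-19-2-37 9-8 4-21 39-7 28-3 3-6-1-11-6-7-9-9-33-8-15-26-27-13-11-9-5-9-1-24 10-22 2"/><path d="M17 53l34-3 11-4 7-6 8-9 4-8 1-6"/><path d="M354 17l3 13 13 27 0 8-6 13-8 12-9 10-19 14-3 8 6 6 38 18 17 5 10 1 23-5 12 0 16 3 26 11 7 1 6-1 6-5 4-7 3-11 2-19 4-8 13-10 13-14 11-8 37-18 12-3"/><path d="M402 17l-3 7-4 4-3-2-2-9"/></g><g data-elev="1250"><path d="M101 591l-4-18-9-24-12-18-19-24-6-10-10-47 0-7 3-6 4-3 8-1 7 2 9 6 15 14 24 30 41 34 6 3 7 1 14-4 24-13 8-8 6-16 5-30 6-11 10-7 26-13 9-8 5-14-3-25 2-11 7-6 21-9 23-18 4-10-2-21-5-17-6-13-10-12-12-10-39-23-36-14-16-5-11 2-5 6-1 8 0 25-1 8-5 8-7 7-11 6-9 3-6 0-6-5-10-20-20-20-10-27-6-8-6-3-29-7-26-18-20-2"/><path d="M591 523l-16-26-5-5-7-1-6 3-8 6-33 40-4 0-14-7-7-1-8 3-10 10-5 1-6-4-40-41-3-9 5-19 0-8-5-6-5-1-6 0-44 24-11 9-9 10-4 8 0 7 5 24 0 14-3 12-12 25"/><path d="M478 17l-2 13-5 6-10 3-23 0-7 2-11 8-16 17-7 14-1 21-9 18 0 6 4 4 8 3 21-1 12 1 35 8 4 0 5-3 2-3 0-6-10-21 0-9 7-6 20-4 9-4 16-12 9-9 3-6 0-4-5-18-2-18"/></g><g data-elev="1300"><path d="M81 591l-3-12-7-17-12-20-12-9-23-7-5-5-1-5 4-13 0-11-2-15-3-9"/><path d="M591 576l-9 0-6 2-4 5-3 8"/><path d="M372 519l5 0 3-7 1-9-3-5-7 2-5 7 0 7z"/><path d="M169 491l17-2 8-3 5-6 5-9 4-24 5-10 9-9 25-15 8-9 3-11 0-28 2-9 4-8 11-11 21-9 7-5 5-6 4-8 0-9-2-9-4-9-7-7-32-20-43-21-6 0-5 3-7 21-5 11-25 22-8 9-4 8-5 18-10 15-6 5-6 3-21-4-12 4-10 11-17 33 1 8 7 19 18 21 19 30 7 7 11 5z"/></g><g data-elev="1350"><path d="M162 471l15 1 6-1 5-3 4-7 4-21 4-11 9-9 21-15 6-10 0-11-6-9-5 0-12 4-6-1-3-3-9-16-5-5-5-2-6 1-6 4-19 23-28 22-6 9 0 6 7 30 5 11 11 8z"/><path d="M233 350l3-2 6-6 6-15 0-12-3-4-5-3-6 2-3 8-1 24 1 6z"/></g>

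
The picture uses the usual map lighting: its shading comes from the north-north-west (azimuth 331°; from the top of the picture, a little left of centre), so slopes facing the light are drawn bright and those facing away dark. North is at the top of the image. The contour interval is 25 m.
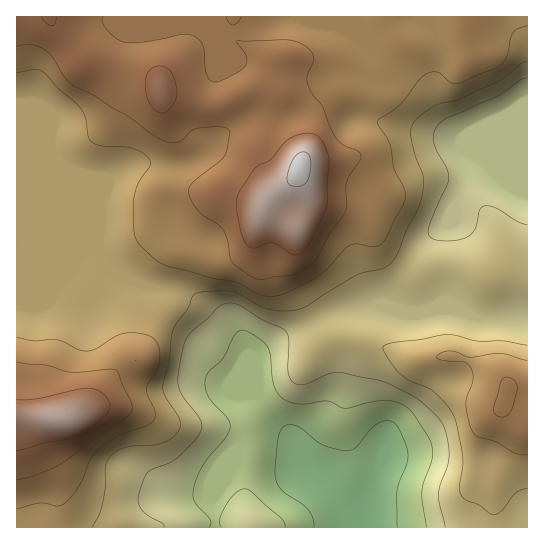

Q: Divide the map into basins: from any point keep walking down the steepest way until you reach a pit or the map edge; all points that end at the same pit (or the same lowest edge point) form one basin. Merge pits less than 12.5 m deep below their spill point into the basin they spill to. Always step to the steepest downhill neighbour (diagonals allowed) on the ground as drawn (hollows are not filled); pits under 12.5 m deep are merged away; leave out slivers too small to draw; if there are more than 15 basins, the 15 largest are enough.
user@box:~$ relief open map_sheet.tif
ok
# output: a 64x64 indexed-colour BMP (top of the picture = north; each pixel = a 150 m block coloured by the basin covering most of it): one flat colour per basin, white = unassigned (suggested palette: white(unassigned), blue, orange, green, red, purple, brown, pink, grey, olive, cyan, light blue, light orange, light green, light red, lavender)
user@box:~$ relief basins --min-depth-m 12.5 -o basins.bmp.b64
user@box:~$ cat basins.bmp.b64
<image width="64" height="64" href="data:image/bmp;base64,Qk12CAAAAAAAAHYAAAAoAAAAQAAAAEAAAAABAAQAAAAAAAAIAAATCwAAEwsAABAAAAAAAAAA////ALR3HwAOf/8ALKAsACgn1gC9Z5QAS1aMAMJ34wB/f38AIr28AM++FwDox64AeLv/AIrfmACWmP8A1bDFABERERERERERERERERERERERERERERERERERERERERERERERERERERERERERERERERERERERERERERERERERERERERERERERERERERERERERERERERERERERERERERERERERERERERERERERERERERERERERERERERERERERERERERERERERERERERERERERERERERERERERERERERERERERERERERERERERERERERERERERERERERERERERERERERERERERERERERERERERERERERERERERERERERERERERERERERERERERERERERERERERERERERERERERERERERERERERERERERERERERERERERERERERERERERERERERERERERERERERERERERERERERERERERERERERERERERERERERERERERERERERERERERERERERERERERERERERERERERERERERERERERERERERERERERERERERERERERERERERERERERERERERERERERERERERERERERERERERERERERERERERERERERERERERERERERERERERERERERERERERERERERERERERERERERERERERERERERERERERERERERERERERERERERERERERERERERERERERERERERERERERERERERERERERERERERERERERERERERERERERERERERERERERERERERERERERERERERERERERERERERERERERMxERERERERERERERERERERERERERERERERERERERERMzERERERERERERERERERERERERERERERERERERERERMzMRERERERERERERERERERERERERERERERERERERETMzMxERERERERERERERERERERERERERERERERMzMRMzMzMzEREREREREREREREREREREREREREREREzMzMzMzMzMzMRERERERERERERERERERERERERERETMzMzMzMzMzMzMxEREREREREREREREREREREREREzMzMzMzMzMzMzMzMzERERERERERERERERERERERERETMzMzMzMzMzMzMzMzMRERERERERERERERERERERERETMzMzMzMzMzMzMzMzMxERERERERERERERERERERERETMzMzMzMzMzMzMzMzMzERERERERERERERERERERERERMzMzMzMzMzMzMzMzMzMRERERERERERERERERERERERMzMzMzMzMzMzMzMzMzMxEREREREREREREREREREREREzMzMzMzMzMzMzMzMzMzERERERERERERERERERERERETMzMzMzMzMzMzMzMzMzMRERERERERERERERERERERETMzMzMzMzMyIzMzIiIiIhEREREREREREREREREREREREzMzMzMzMiIiIiIiIiIiERERERERERERERERERERERETMzMzMzMiIiIiIiIiIiIRERERERERERERERERERERERMzMzMzMiIiIiIiIiIiIhEREREREREREREREREREREREzMzMzMyIiIiIiIiIiIiERERERERERERERERERERERETMzMzMzIiIiIiIiIiIiIRERERERERERERERERERERERMzMzMzIiIiIiIiIiIiIhERERERERERERERERERERERETMzMzIiIiIiIiIiIiIiERERERERERERERERERERERERMyIiIiIiIiIiIiIiIiIREREREREREREREREREREREREyIiIiIiIiIiIiIiIiIhERERERERERERERERERERERESIiIiIiIiIiIiIiIiIiERERERERERERERERERERERERIiIiIiIiIiIiIiIiIiIRERERERERERERERERERERERIiIiIiIiIiIiIiIiIiIhEREREREREREREREREREREREiIiIiIiIiIiIiIiIiIiEREREREREREREREREREREREiIiIiIiIiIiIiIiIiIiIRERERERERERERERERERERIiIiIiIiIiIiIiIiIiIiIhEREREREREREREREREREREiIiIiIiIiIiIiIiIiIiIiERERERERERERERERERERESIiIiIiIiIiIiIiIiIiIiIRERERERERERERERERERERIiIiIiIiIiIiIiIiIiIiIhEREREREREREREREREREREiIiIiIiIiIiIiIiIiIiIiERERERERERERERERERERESIiIiIiIiIiIiIiIiIiIiIRERERERERERERERERERERIiIiIiIiIiIiIiIiIiIiIhERERERERERERERERERERESIiIiIiIiIiIiIiIiIiIiERERERERERERERERERERERIiIiIiIiIiIiIiIiIiIiIREREREREREREREREREREREiIiIiIiIiIiIiIiIiIiIhERERERERERERERERERERESIiIiIhIiIiIiIiIiIiIiERERERERERERERERERERERIiIREREREiIiIiIiIiIiIRERERERERERERERERERERERERERERERIiIiIiIiIiIhERERERERERERERERERERERERERERERESISIiIiIiIiERERERERERERERERERERERERERERERERERERIiIiIiIRERERERERERERERERERERERERERERERERERERIiIiIhEREREREREREREREREREREREREREREREREREREiIiIi"/>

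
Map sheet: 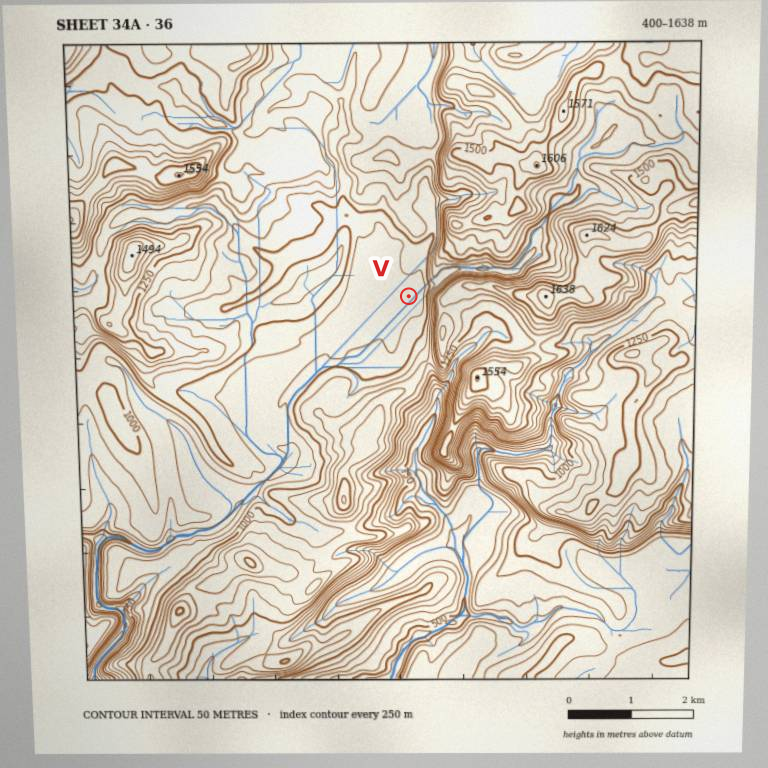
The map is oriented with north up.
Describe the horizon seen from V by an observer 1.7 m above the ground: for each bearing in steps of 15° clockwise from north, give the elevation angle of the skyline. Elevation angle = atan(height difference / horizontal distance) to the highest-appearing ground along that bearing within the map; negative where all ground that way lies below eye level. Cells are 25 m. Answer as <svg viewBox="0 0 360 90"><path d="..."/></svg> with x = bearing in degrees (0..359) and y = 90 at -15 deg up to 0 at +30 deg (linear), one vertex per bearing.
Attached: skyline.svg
<svg viewBox="0 0 360 90"><path d="M0 45l15-9 15-19 15 3 15 7 15-27 15 0 15 0 15 0 15 0 15 12 15 29 15 2 15-1 15 8 15 2 15 6 15-6 15-3 15-2 15-6 15 8 15 2 15-6"/></svg>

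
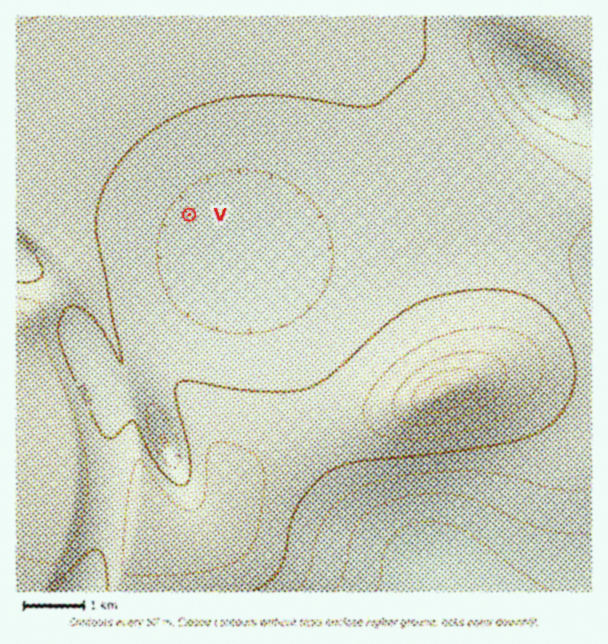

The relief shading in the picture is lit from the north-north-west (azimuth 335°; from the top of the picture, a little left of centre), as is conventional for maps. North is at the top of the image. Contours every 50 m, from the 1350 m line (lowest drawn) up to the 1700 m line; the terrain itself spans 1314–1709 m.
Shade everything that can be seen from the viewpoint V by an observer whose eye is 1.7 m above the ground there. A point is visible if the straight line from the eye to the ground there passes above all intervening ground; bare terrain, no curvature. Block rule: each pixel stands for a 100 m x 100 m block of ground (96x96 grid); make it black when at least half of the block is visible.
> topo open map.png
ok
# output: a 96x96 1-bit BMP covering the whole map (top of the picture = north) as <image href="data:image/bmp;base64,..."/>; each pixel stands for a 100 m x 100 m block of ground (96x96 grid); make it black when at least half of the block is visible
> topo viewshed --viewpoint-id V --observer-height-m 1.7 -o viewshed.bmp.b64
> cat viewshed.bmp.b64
<image width="96" height="96" href="data:image/bmp;base64,Qk2+BAAAAAAAAD4AAAAoAAAAYAAAAGAAAAABAAEAAAAAAIAEAAATCwAAEwsAAAIAAAAAAAAA////AAAAAAAAAAAAAAAAAAAAAAAAAAAAAAAAAAAAAAAAAAAAAAAAAAAAAAAAAAAAAAAAAAAAAAAAAAAAAAAAAAAAAAAAAAAAAAAAAAAAAAAAAAAAAAAAAAAAAAAAAAAAAAAAAAAAAAAAAAAAAAAAAAAAAAAAAAAAAAAAAAAAAAAAAAAYAAAAAAAAAAAAAAB4AAAAAAAAAAAAAADwAAAAAAAAAAAAIAHwAAAAAAAAAAAAMAPgAAAAAAAAAAAAOAfAAAAAAAAAAAAAOAfAAAAAAAAAAAAAOA+AAAAAAAAAAAAAOA8AAAAAAAAAAAAAOA8AAAAAAAAAAAAAOA4AAAAAAAAAAAAAOA4AAAAAAAAAAAAAeBwAOAAAAAAAAAAAeDwAfgAAAAAAAAAAcDgA/4AAAAAAAAAAcBgB/+AAAAAAAAAAcBAB//gAAAAAAAAAYAAD//8AAAAAAAAA4AAD////4AAAAAAAwAAD/////gAAAAAAwAAH/////8AAAAAAwAAH//////AAAAABgAAP//////gAAAABgAAf//////4AAAABAAAf//////8AAAADAAA////////AAAACAAA////////gAAAGACB////////wAAAEACD////////4AAAAAGH////////8AAAIAGP////////+AAAAAP//////////AAAQAP//////////AAAwAf//////////gAAwAf//////////gABgA///////////gADgA///////////gAAAB///////////gAAAD///////////gAAAD///////////AAAAH///////////AAAAP//////////+AAAAf//////////AAAAAf/////////gAAAAA/////////+AAAAAB/////////8AAAAAB/////////4AAAAAA/////////4AAAAAAf////////wAAAAAAP////////wAAAAAAP////////wAAAAAAH////////wAAAAAAD////////wAAAAAAD////////wAAAAAAB////////gAAAAAAA////////gAAAAAAA////////gAAAAAAAf///////AAAAAAAAf///////AAAAAAAAP//////+AAAAAAAAH//////+AAAAAAAAH//////8AAAAAAAAD//////8AAAAAAAAD//////4AAAAAAAAB//////wAAAAAAAAA//////wAAAAAAAAAf/////gAAAAAAAAAP/////AAAAAAAAAAH////+AAAAAAAAAAD////4AAAAAAAAAAA////wAAAAAAAAAAAf///AAAAAAAAAAAAH//8AAAAAAAAAAAAA//gAAAAAAAAAAAAAAAAAAAAAAAAAAAAAAAAAAAAAAAAAAAAAAAAAAAAAAAAAAAAAAAAAAAAAAAAAAAAAAAAAAAAAAAAAAAAAAAAAAAAAAAAAAAAAAAAAAAAAAAAAAAAAAAAAAAAAAAAAAAAAAAAAAAAAAAAAAAAAAAAAAAAAAAAAAAAAAAAAAAAAAAAAAAAAAAAAAAAAAAA="/>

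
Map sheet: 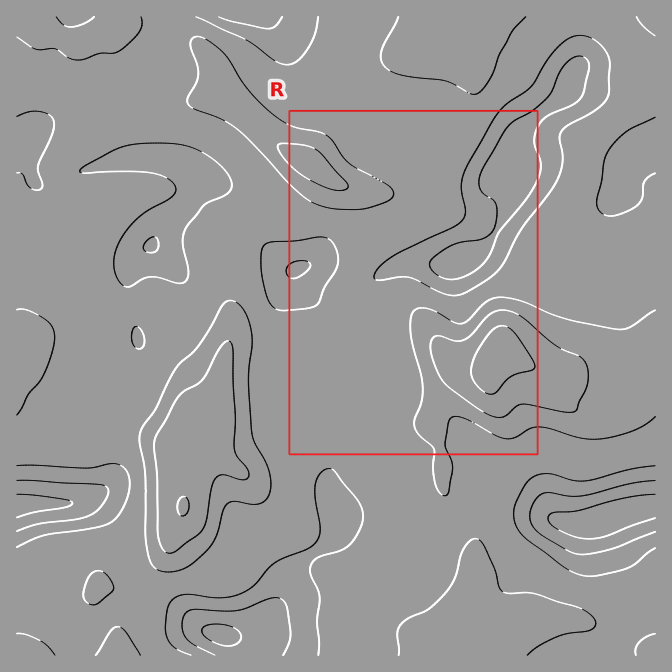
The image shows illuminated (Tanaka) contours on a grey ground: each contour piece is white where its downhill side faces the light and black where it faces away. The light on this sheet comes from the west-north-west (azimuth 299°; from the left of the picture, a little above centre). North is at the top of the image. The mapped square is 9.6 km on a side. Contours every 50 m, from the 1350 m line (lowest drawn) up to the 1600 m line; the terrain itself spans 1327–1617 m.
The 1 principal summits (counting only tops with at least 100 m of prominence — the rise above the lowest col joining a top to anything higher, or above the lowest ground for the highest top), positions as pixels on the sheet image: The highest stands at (497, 355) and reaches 1617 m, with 290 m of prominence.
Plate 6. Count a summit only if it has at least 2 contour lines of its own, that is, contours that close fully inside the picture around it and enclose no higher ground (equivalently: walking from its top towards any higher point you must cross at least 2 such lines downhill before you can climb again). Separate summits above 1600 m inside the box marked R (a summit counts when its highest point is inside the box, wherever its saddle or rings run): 1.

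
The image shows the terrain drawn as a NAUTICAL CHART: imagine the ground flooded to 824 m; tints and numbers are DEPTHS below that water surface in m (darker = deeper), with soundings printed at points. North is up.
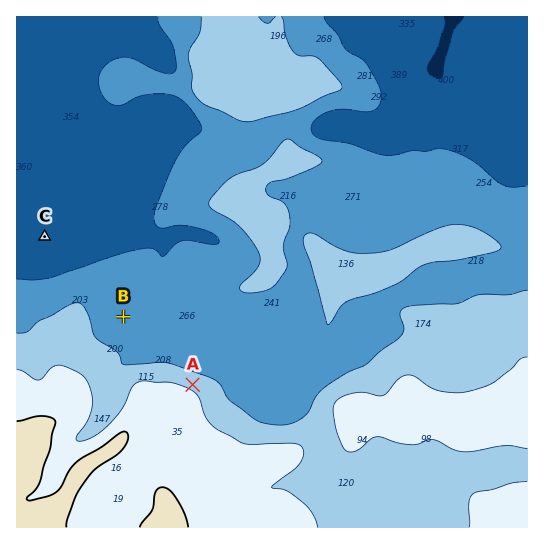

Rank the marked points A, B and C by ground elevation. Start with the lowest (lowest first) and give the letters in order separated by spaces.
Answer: C B A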